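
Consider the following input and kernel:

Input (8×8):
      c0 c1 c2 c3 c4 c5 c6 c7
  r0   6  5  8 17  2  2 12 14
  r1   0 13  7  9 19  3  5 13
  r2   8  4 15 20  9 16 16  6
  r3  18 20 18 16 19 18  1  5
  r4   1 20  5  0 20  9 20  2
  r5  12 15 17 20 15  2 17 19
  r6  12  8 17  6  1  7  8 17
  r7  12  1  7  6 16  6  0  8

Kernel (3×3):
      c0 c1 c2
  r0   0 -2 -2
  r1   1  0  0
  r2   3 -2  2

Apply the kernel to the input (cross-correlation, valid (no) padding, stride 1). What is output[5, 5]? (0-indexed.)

The receptive field on the input at this output position is [2 17 19 / 7 8 17 / 6 0 8]. Elementwise product with the kernel and sum: 17·-2 + 19·-2 + 7·1 + 6·3 + 0·-2 + 8·2.

-31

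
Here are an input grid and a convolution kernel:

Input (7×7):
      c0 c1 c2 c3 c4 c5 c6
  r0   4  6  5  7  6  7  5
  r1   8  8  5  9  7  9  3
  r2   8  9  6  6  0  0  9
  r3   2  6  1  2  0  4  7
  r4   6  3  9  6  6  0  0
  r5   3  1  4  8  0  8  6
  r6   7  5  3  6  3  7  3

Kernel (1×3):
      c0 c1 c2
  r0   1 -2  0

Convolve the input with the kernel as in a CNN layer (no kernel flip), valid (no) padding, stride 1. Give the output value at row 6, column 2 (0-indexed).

The receptive field on the input at this output position is [3 6 3]. Elementwise product with the kernel and sum: 3·1 + 6·-2.

-9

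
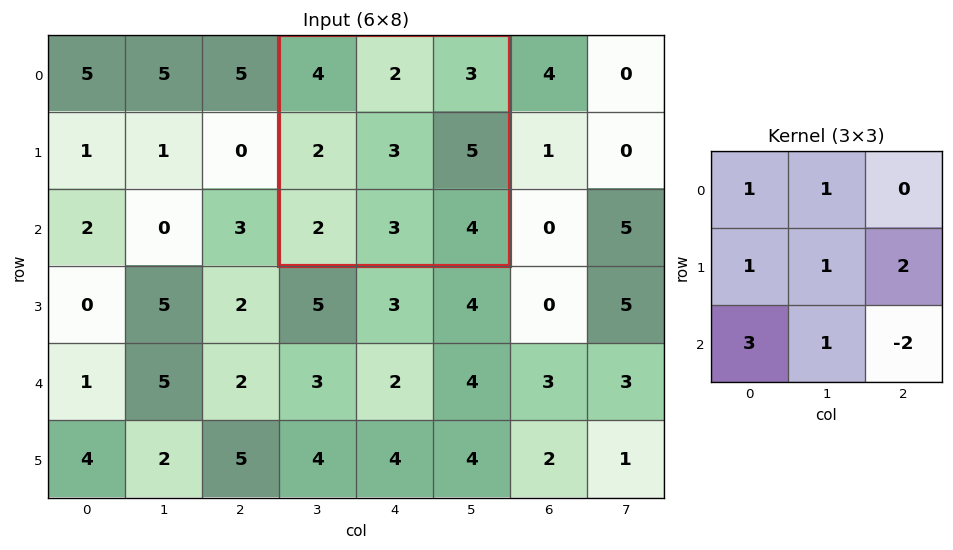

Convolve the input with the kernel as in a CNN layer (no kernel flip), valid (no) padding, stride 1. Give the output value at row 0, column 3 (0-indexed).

The receptive field on the input at this output position is [4 2 3 / 2 3 5 / 2 3 4]. Elementwise product with the kernel and sum: 4·1 + 2·1 + 2·1 + 3·1 + 5·2 + 2·3 + 3·1 + 4·-2.

22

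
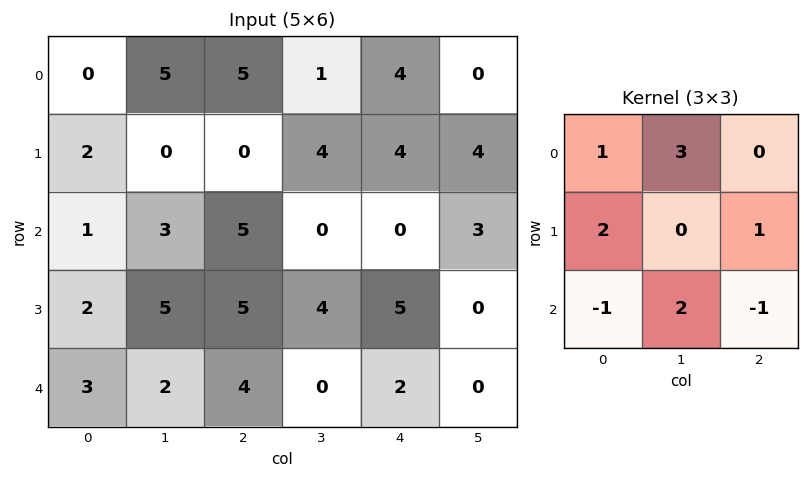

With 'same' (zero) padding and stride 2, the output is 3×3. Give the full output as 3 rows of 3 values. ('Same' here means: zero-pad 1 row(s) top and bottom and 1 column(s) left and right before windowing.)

Output[0,0]: The receptive field on the zero-padded input at this output position is [0 0 0 / 0 0 5 / 0 2 0]. Elementwise product with the kernel and sum: 0·1 + 0·3 + 0·2 + 5·1 + 0·-1 + 2·2 + 0·-1.
Output[0,1]: The receptive field on the zero-padded input at this output position is [0 0 0 / 5 5 1 / 0 0 4]. Elementwise product with the kernel and sum: 0·1 + 0·3 + 5·2 + 1·1 + 0·-1 + 0·2 + 4·-1.

9 7 2
8 7 25
8 24 19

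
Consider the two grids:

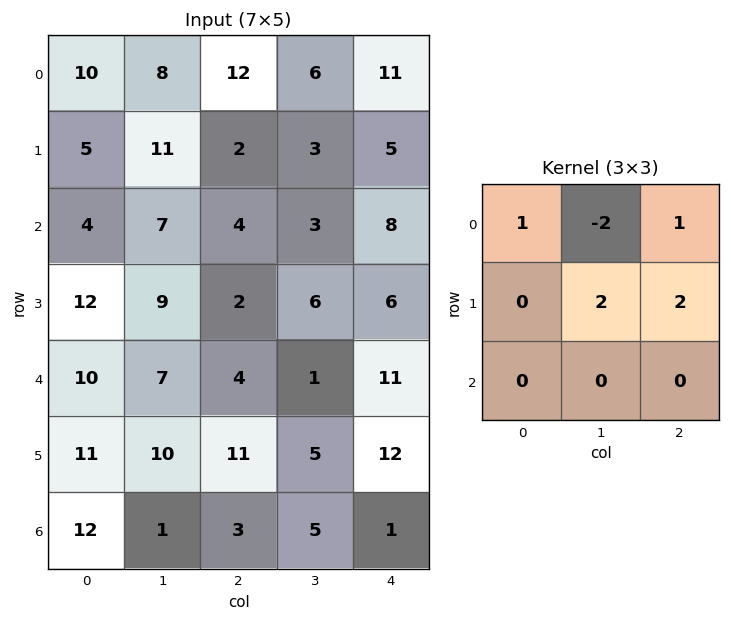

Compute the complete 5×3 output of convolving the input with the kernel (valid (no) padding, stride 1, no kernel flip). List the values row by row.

Output[0,0]: The receptive field on the input at this output position is [10 8 12 / 5 11 2 / 4 7 4]. Elementwise product with the kernel and sum: 10·1 + 8·-2 + 12·1 + 11·2 + 2·2.

32 0 27
7 24 23
16 18 30
18 21 20
42 32 47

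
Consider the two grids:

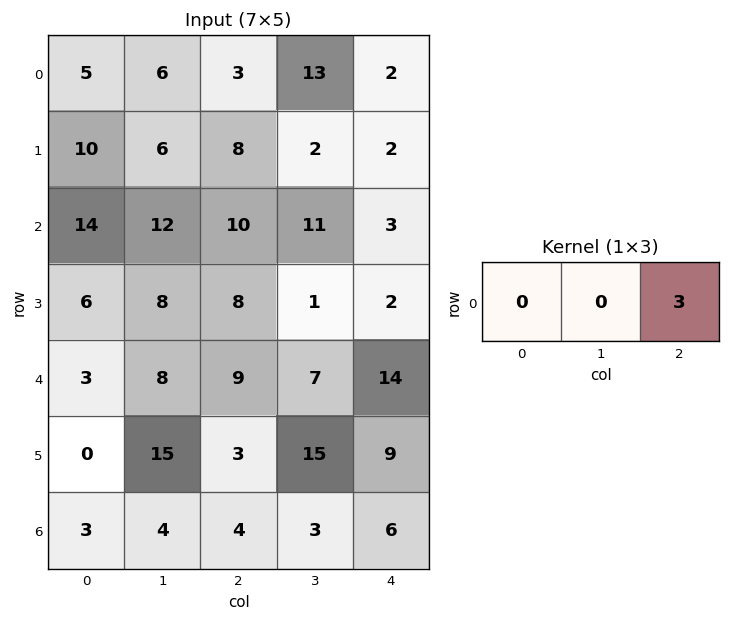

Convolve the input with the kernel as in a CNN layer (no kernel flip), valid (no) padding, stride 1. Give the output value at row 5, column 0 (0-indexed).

9

The receptive field on the input at this output position is [0 15 3]. Elementwise product with the kernel and sum: 3·3.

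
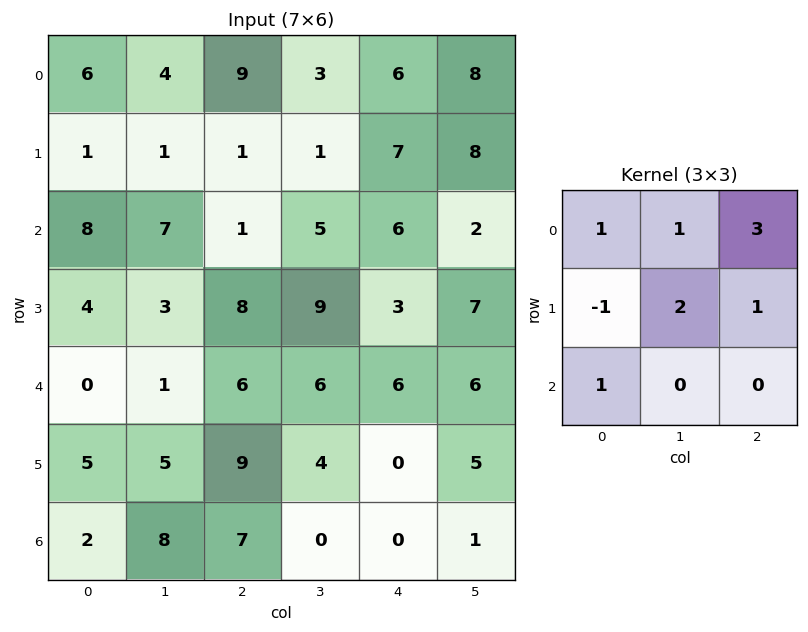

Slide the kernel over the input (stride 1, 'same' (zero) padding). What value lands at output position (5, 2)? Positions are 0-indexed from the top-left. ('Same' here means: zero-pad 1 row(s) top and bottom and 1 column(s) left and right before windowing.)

50

The receptive field on the zero-padded input at this output position is [1 6 6 / 5 9 4 / 8 7 0]. Elementwise product with the kernel and sum: 1·1 + 6·1 + 6·3 + 5·-1 + 9·2 + 4·1 + 8·1.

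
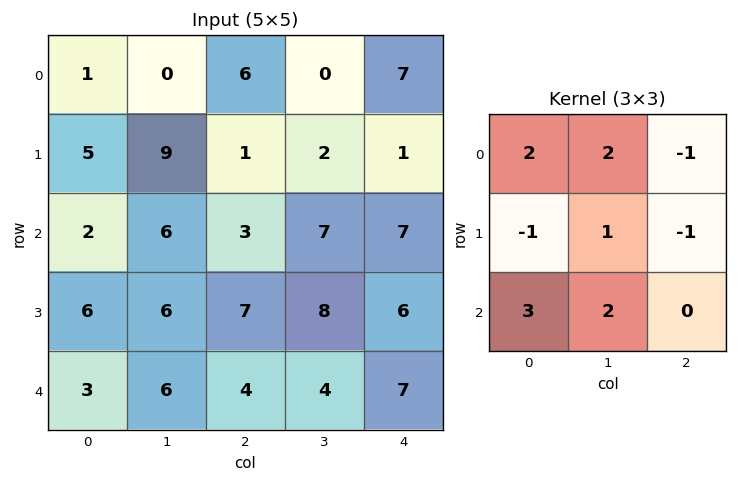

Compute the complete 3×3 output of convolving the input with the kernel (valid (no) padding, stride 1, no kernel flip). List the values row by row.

Output[0,0]: The receptive field on the input at this output position is [1 0 6 / 5 9 1 / 2 6 3]. Elementwise product with the kernel and sum: 1·2 + 0·2 + 6·-1 + 5·-1 + 9·1 + 1·-1 + 2·3 + 6·2.

17 26 28
58 40 39
27 30 28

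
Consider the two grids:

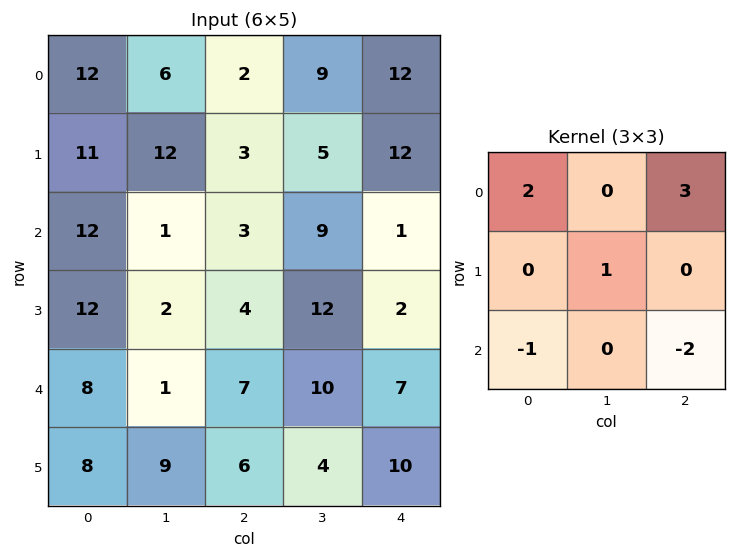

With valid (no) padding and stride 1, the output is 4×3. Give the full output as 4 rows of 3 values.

24 23 40
12 16 43
13 12 0
17 30 -2

Output[0,0]: The receptive field on the input at this output position is [12 6 2 / 11 12 3 / 12 1 3]. Elementwise product with the kernel and sum: 12·2 + 2·3 + 12·1 + 12·-1 + 3·-2.
Output[0,1]: The receptive field on the input at this output position is [6 2 9 / 12 3 5 / 1 3 9]. Elementwise product with the kernel and sum: 6·2 + 9·3 + 3·1 + 1·-1 + 9·-2.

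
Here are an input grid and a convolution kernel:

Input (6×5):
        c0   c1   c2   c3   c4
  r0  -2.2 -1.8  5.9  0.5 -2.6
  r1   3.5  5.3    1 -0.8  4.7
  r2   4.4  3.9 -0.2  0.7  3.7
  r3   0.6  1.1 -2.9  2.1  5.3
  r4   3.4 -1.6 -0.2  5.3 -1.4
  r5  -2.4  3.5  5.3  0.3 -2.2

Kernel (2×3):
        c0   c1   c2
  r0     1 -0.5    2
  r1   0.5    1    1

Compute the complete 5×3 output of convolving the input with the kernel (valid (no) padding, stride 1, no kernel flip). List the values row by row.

Output[0,0]: The receptive field on the input at this output position is [-2.2 -1.8 5.9 / 3.5 5.3 1]. Elementwise product with the kernel and sum: -2.2·1 + -1.8·-0.5 + 5.9·2 + 3.5·0.5 + 5.3·1 + 1·1.
Output[0,1]: The receptive field on the input at this output position is [-1.8 5.9 0.5 / 5.3 1 -0.8]. Elementwise product with the kernel and sum: -1.8·1 + 5.9·-0.5 + 0.5·2 + 5.3·0.5 + 1·1 + -0.8·1.

18.55 -0.9 4.85
8.75 5.65 15.1
0.55 5.15 12.8
-5.85 11.05 10.45
11.4 16.45 -4.9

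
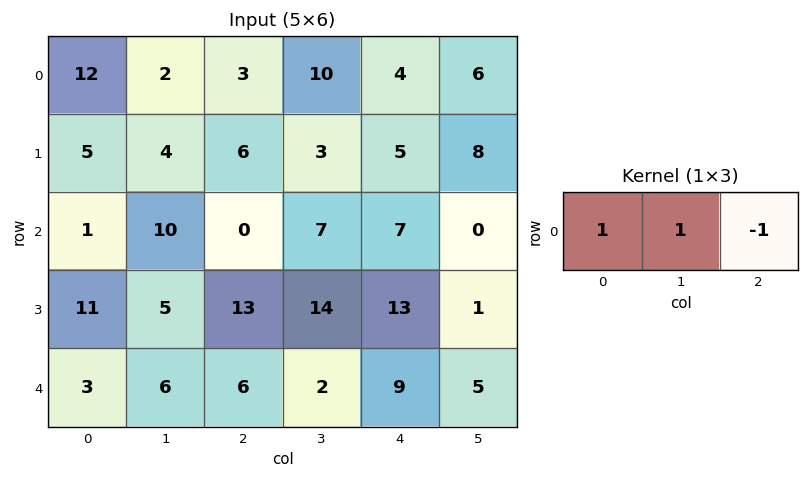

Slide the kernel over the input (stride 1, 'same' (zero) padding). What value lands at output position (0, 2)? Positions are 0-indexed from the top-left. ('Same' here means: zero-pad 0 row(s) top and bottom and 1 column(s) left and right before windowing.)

-5

The receptive field on the zero-padded input at this output position is [2 3 10]. Elementwise product with the kernel and sum: 2·1 + 3·1 + 10·-1.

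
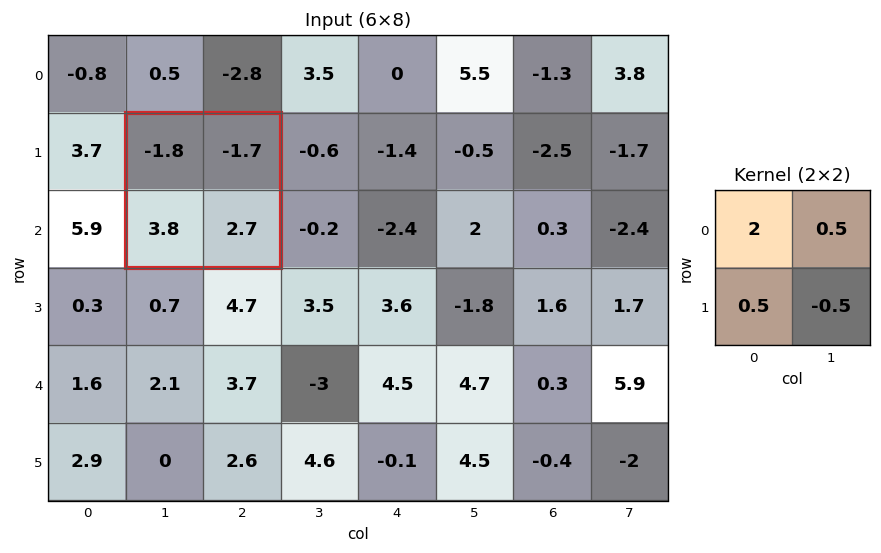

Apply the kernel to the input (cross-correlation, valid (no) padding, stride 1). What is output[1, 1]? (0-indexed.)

-3.9

The receptive field on the input at this output position is [-1.8 -1.7 / 3.8 2.7]. Elementwise product with the kernel and sum: -1.8·2 + -1.7·0.5 + 3.8·0.5 + 2.7·-0.5.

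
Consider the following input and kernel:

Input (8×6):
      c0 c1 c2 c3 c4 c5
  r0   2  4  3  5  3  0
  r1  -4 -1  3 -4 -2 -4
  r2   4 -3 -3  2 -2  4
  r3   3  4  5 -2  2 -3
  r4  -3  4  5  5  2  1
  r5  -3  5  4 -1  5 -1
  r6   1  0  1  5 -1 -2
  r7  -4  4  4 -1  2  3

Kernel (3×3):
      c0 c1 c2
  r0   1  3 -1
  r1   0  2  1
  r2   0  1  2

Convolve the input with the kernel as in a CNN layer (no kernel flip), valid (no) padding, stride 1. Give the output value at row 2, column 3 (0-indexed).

-3

The receptive field on the input at this output position is [2 -2 4 / -2 2 -3 / 5 2 1]. Elementwise product with the kernel and sum: 2·1 + -2·3 + 4·-1 + 2·2 + -3·1 + 2·1 + 1·2.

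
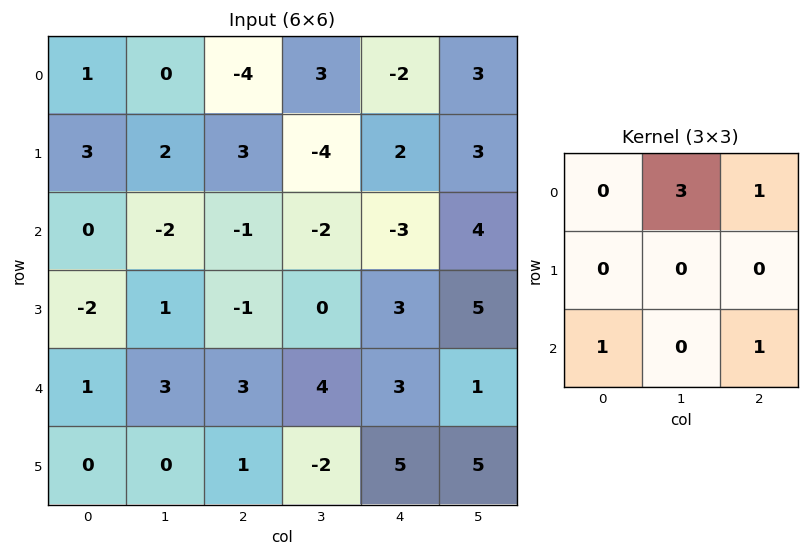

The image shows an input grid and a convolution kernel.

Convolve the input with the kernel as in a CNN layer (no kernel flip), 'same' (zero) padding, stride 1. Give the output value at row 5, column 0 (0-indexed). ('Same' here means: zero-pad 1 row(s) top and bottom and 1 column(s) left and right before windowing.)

The receptive field on the zero-padded input at this output position is [0 1 3 / 0 0 0 / 0 0 0]. Elementwise product with the kernel and sum: 1·3 + 3·1 + 0·1 + 0·1.

6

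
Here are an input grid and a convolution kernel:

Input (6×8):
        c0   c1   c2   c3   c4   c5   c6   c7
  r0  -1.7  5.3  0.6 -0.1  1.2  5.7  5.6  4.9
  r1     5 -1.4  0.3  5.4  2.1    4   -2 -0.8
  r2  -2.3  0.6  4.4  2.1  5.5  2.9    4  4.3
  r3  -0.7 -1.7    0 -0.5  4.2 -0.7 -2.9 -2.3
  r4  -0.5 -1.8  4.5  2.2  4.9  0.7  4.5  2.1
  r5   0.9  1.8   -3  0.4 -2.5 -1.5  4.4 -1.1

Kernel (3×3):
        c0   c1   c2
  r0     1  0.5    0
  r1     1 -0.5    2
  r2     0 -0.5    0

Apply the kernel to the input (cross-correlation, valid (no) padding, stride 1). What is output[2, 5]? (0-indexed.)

The receptive field on the input at this output position is [2.9 4 4.3 / -0.7 -2.9 -2.3 / 0.7 4.5 2.1]. Elementwise product with the kernel and sum: 2.9·1 + 4·0.5 + -0.7·1 + -2.9·-0.5 + -2.3·2 + 4.5·-0.5.

-1.2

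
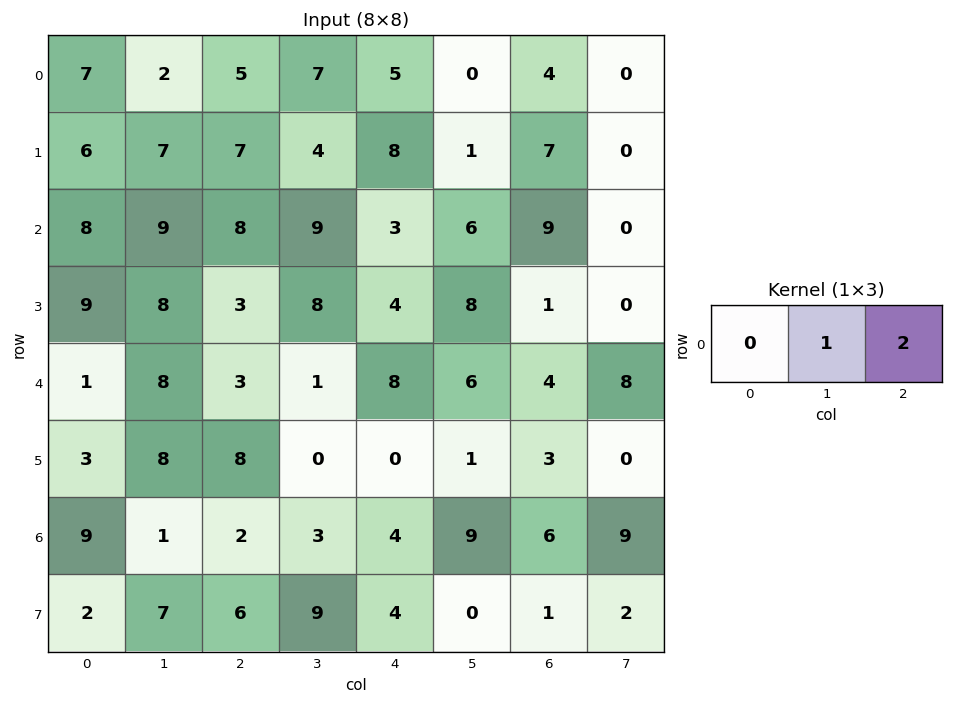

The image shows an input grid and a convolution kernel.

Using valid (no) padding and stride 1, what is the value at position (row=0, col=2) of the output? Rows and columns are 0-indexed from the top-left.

17

The receptive field on the input at this output position is [5 7 5]. Elementwise product with the kernel and sum: 7·1 + 5·2.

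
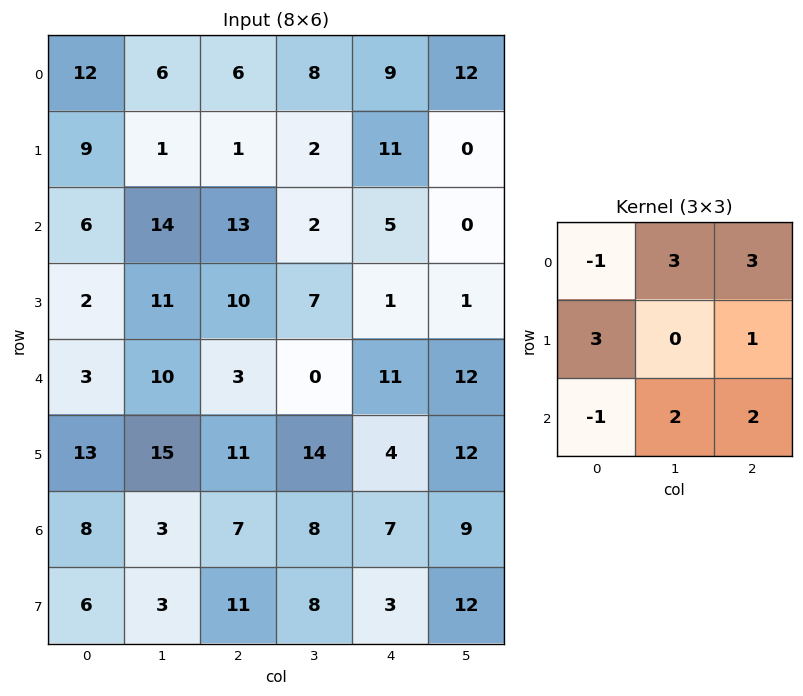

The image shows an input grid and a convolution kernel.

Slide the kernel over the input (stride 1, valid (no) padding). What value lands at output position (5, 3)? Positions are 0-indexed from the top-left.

89

The receptive field on the input at this output position is [14 4 12 / 8 7 9 / 8 3 12]. Elementwise product with the kernel and sum: 14·-1 + 4·3 + 12·3 + 8·3 + 9·1 + 8·-1 + 3·2 + 12·2.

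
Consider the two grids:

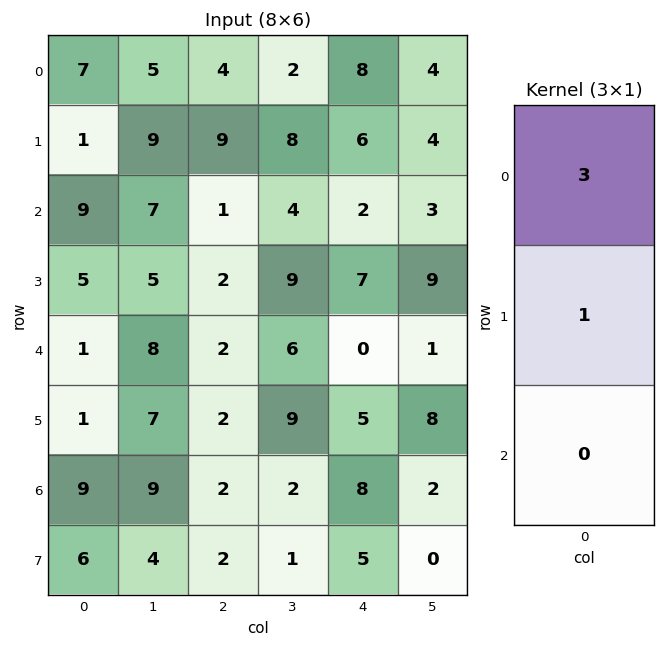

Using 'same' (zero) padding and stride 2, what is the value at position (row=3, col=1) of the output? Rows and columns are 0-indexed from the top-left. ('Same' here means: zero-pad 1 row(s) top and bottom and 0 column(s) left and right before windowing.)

8

The receptive field on the zero-padded input at this output position is [2 / 2 / 2]. Elementwise product with the kernel and sum: 2·3 + 2·1.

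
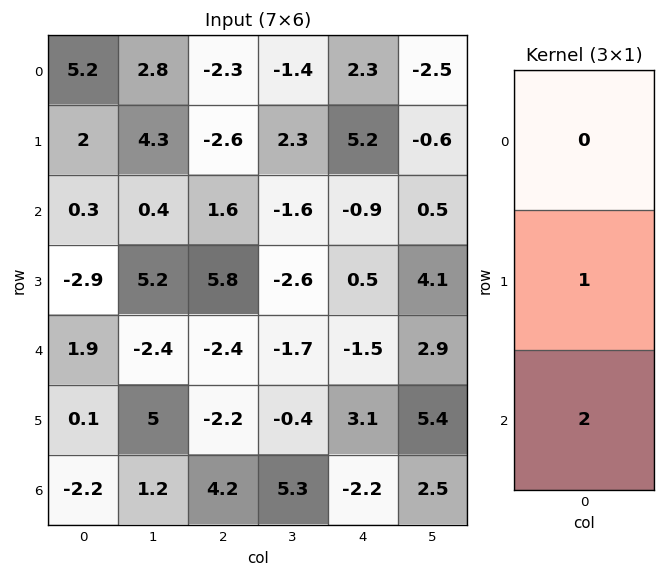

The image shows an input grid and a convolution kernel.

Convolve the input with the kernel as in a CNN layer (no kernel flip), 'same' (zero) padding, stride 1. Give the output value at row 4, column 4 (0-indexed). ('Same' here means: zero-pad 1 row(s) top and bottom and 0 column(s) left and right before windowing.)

4.7

The receptive field on the zero-padded input at this output position is [0.5 / -1.5 / 3.1]. Elementwise product with the kernel and sum: -1.5·1 + 3.1·2.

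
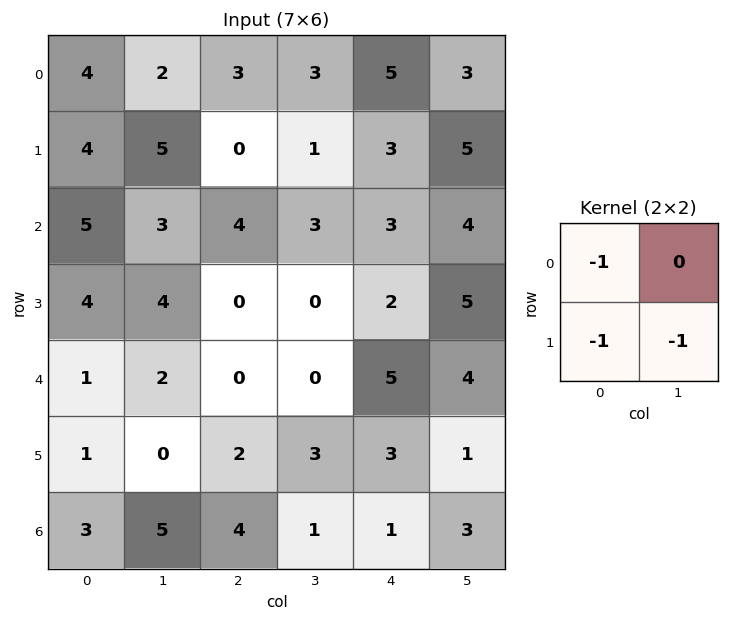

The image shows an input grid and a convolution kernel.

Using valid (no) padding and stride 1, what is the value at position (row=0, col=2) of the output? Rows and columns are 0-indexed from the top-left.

-4

The receptive field on the input at this output position is [3 3 / 0 1]. Elementwise product with the kernel and sum: 3·-1 + 0·-1 + 1·-1.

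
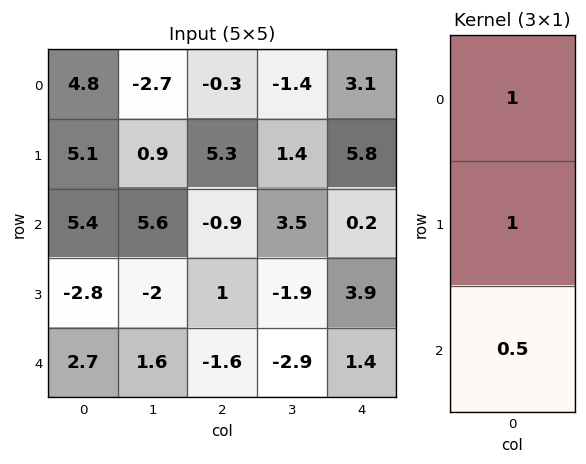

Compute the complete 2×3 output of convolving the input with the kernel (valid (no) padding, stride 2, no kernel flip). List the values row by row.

12.6 4.55 9
3.95 -0.7 4.8

Output[0,0]: The receptive field on the input at this output position is [4.8 / 5.1 / 5.4]. Elementwise product with the kernel and sum: 4.8·1 + 5.1·1 + 5.4·0.5.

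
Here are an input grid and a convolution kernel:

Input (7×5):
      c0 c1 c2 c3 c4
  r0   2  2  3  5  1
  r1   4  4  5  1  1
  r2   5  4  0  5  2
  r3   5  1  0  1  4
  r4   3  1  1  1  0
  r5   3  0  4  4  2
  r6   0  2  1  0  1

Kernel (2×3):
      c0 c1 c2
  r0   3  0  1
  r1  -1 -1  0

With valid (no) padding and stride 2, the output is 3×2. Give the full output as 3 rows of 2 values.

Output[0,0]: The receptive field on the input at this output position is [2 2 3 / 4 4 5]. Elementwise product with the kernel and sum: 2·3 + 3·1 + 4·-1 + 4·-1.

1 4
9 1
7 -5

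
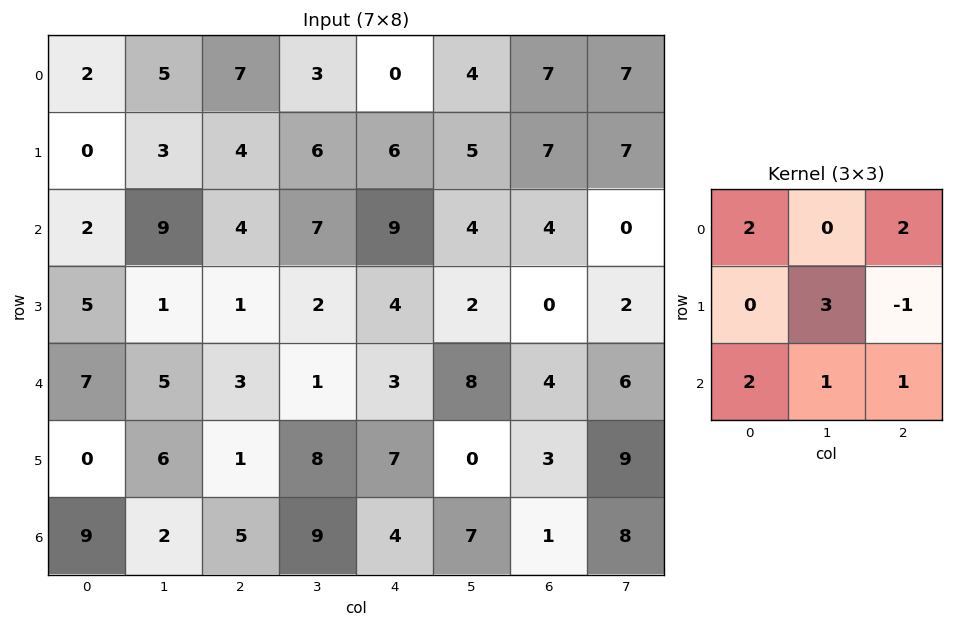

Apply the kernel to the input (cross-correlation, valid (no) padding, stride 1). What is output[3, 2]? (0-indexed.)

The receptive field on the input at this output position is [1 2 4 / 3 1 3 / 1 8 7]. Elementwise product with the kernel and sum: 1·2 + 4·2 + 1·3 + 3·-1 + 1·2 + 8·1 + 7·1.

27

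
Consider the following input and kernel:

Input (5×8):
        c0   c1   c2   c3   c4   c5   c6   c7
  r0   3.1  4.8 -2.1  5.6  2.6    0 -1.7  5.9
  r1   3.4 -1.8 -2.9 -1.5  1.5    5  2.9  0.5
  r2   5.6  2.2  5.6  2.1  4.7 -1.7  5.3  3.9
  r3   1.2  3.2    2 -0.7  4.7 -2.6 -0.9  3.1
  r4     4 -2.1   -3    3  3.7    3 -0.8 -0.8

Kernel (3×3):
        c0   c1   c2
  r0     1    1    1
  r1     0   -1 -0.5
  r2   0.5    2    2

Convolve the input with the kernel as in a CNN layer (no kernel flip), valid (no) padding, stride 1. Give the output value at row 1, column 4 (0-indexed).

The receptive field on the input at this output position is [1.5 5 2.9 / 4.7 -1.7 5.3 / 4.7 -2.6 -0.9]. Elementwise product with the kernel and sum: 1.5·1 + 5·1 + 2.9·1 + -1.7·-1 + 5.3·-0.5 + 4.7·0.5 + -2.6·2 + -0.9·2.

3.8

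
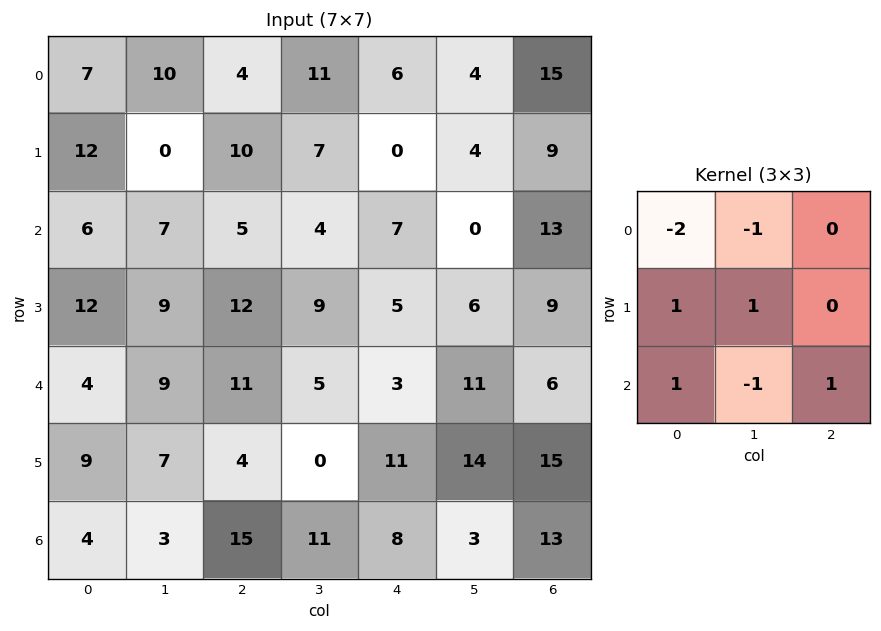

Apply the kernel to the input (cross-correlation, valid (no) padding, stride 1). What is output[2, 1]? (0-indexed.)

5

The receptive field on the input at this output position is [7 5 4 / 9 12 9 / 9 11 5]. Elementwise product with the kernel and sum: 7·-2 + 5·-1 + 9·1 + 12·1 + 9·1 + 11·-1 + 5·1.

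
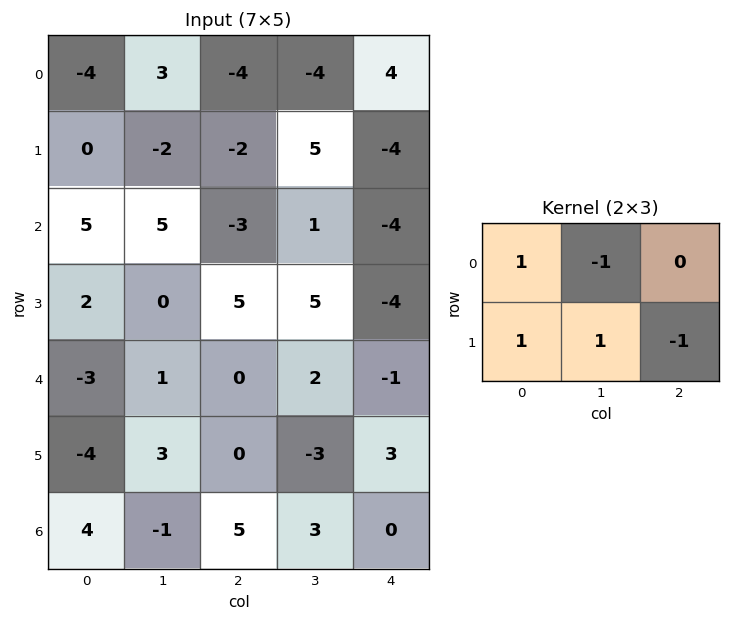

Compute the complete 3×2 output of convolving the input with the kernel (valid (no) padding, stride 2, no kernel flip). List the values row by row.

-7 7
-3 10
-5 -8

Output[0,0]: The receptive field on the input at this output position is [-4 3 -4 / 0 -2 -2]. Elementwise product with the kernel and sum: -4·1 + 3·-1 + 0·1 + -2·1 + -2·-1.
Output[0,1]: The receptive field on the input at this output position is [-4 -4 4 / -2 5 -4]. Elementwise product with the kernel and sum: -4·1 + -4·-1 + -2·1 + 5·1 + -4·-1.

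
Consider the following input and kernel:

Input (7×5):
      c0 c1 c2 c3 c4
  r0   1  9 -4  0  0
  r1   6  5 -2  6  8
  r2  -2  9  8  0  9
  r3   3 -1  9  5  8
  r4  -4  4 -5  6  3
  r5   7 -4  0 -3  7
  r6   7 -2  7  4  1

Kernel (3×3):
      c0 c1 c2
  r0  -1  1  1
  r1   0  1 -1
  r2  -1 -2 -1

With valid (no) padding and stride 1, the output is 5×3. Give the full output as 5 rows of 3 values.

Output[0,0]: The receptive field on the input at this output position is [1 9 -4 / 6 5 -2 / -2 9 8]. Elementwise product with the kernel and sum: 1·-1 + 9·1 + -4·1 + 5·1 + -2·-1 + -2·-1 + 9·-2 + 8·-1.
Output[0,1]: The receptive field on the input at this output position is [9 -4 0 / 5 -2 6 / 9 8 0]. Elementwise product with the kernel and sum: 9·-1 + -4·1 + 0·1 + -2·1 + 6·-1 + 9·-1 + 8·-2 + 0·-1.

-13 -46 -15
-12 -15 -20
10 3 -12
15 11 6
-11 -16 -12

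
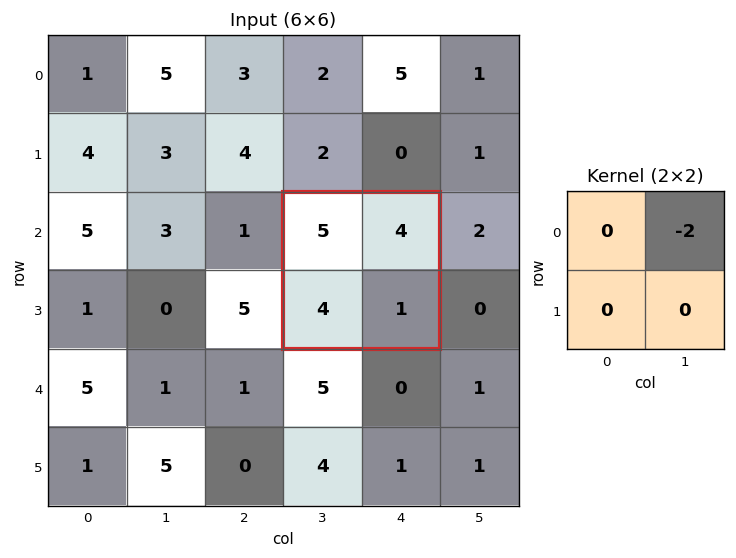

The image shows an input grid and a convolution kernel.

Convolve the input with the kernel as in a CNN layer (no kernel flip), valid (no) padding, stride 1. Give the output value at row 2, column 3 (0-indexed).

-8

The receptive field on the input at this output position is [5 4 / 4 1]. Elementwise product with the kernel and sum: 4·-2.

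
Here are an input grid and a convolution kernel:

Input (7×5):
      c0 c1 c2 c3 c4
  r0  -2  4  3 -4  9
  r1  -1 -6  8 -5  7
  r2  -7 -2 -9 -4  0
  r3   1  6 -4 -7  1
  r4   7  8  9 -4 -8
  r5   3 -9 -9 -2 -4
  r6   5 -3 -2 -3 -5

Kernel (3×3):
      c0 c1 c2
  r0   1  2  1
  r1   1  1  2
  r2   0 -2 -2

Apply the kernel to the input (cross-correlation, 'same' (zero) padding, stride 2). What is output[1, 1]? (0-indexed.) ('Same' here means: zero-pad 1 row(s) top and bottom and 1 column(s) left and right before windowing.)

8

The receptive field on the zero-padded input at this output position is [-6 8 -5 / -2 -9 -4 / 6 -4 -7]. Elementwise product with the kernel and sum: -6·1 + 8·2 + -5·1 + -2·1 + -9·1 + -4·2 + -4·-2 + -7·-2.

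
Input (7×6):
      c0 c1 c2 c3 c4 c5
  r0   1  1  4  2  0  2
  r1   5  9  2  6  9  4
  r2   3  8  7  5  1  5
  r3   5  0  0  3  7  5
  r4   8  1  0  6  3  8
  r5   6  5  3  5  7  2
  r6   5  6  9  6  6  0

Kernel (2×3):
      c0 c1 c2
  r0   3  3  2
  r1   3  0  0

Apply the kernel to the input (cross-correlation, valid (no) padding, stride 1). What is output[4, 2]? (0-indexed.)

33

The receptive field on the input at this output position is [0 6 3 / 3 5 7]. Elementwise product with the kernel and sum: 0·3 + 6·3 + 3·2 + 3·3.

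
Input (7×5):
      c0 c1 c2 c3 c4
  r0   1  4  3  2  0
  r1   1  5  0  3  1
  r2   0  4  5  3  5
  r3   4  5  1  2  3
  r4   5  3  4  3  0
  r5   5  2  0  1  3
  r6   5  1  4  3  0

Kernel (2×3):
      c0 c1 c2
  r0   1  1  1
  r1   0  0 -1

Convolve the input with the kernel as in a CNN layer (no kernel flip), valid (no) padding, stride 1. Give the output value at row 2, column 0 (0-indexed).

The receptive field on the input at this output position is [0 4 5 / 4 5 1]. Elementwise product with the kernel and sum: 0·1 + 4·1 + 5·1 + 1·-1.

8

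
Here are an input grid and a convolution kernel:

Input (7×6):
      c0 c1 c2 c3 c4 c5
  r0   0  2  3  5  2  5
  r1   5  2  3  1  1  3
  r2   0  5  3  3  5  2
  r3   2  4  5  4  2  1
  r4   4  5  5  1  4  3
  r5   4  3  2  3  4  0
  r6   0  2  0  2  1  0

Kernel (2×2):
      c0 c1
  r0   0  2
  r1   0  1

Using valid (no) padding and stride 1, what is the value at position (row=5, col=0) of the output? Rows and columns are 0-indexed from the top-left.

The receptive field on the input at this output position is [4 3 / 0 2]. Elementwise product with the kernel and sum: 3·2 + 2·1.

8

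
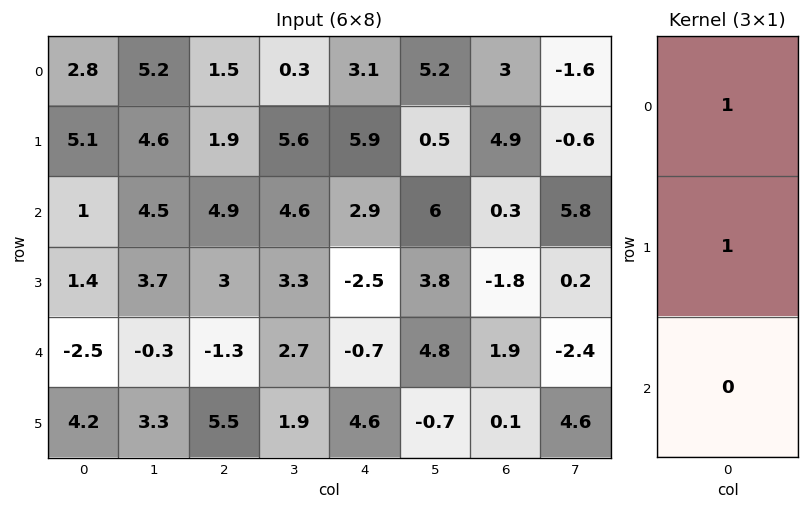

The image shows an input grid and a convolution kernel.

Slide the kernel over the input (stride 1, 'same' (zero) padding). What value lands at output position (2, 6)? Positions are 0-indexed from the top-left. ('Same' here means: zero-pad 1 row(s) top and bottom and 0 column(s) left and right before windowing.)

The receptive field on the zero-padded input at this output position is [4.9 / 0.3 / -1.8]. Elementwise product with the kernel and sum: 4.9·1 + 0.3·1.

5.2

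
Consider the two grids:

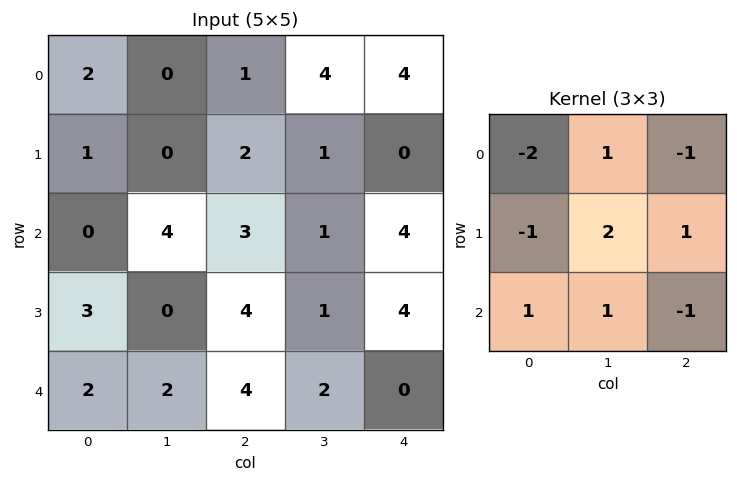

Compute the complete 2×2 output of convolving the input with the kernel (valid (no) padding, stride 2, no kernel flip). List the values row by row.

-3 -2
2 -1

Output[0,0]: The receptive field on the input at this output position is [2 0 1 / 1 0 2 / 0 4 3]. Elementwise product with the kernel and sum: 2·-2 + 0·1 + 1·-1 + 1·-1 + 0·2 + 2·1 + 0·1 + 4·1 + 3·-1.
Output[0,1]: The receptive field on the input at this output position is [1 4 4 / 2 1 0 / 3 1 4]. Elementwise product with the kernel and sum: 1·-2 + 4·1 + 4·-1 + 2·-1 + 1·2 + 0·1 + 3·1 + 1·1 + 4·-1.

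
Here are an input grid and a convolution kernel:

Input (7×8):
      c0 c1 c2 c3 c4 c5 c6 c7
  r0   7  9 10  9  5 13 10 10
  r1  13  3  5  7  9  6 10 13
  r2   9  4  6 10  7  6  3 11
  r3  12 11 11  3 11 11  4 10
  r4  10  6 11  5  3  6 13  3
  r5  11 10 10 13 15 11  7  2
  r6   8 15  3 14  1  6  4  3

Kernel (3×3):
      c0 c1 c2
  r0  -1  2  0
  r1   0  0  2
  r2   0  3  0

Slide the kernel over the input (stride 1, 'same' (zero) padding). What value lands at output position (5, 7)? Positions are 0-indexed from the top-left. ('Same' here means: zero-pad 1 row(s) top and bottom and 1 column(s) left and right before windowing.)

The receptive field on the zero-padded input at this output position is [13 3 0 / 7 2 0 / 4 3 0]. Elementwise product with the kernel and sum: 13·-1 + 3·2 + 0·2 + 3·3.

2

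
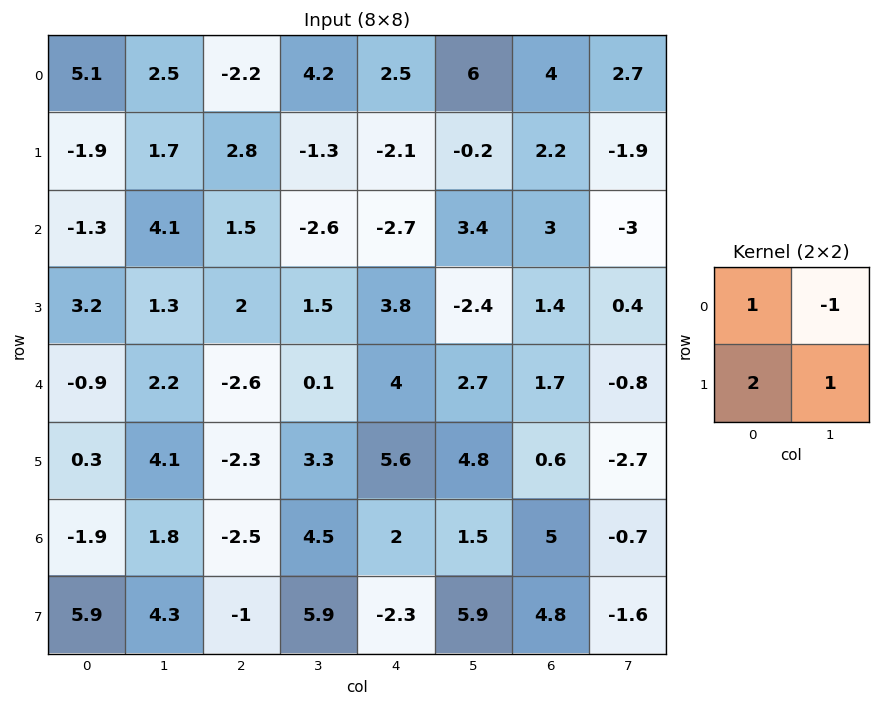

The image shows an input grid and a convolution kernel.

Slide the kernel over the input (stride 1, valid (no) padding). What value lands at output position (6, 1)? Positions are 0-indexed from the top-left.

The receptive field on the input at this output position is [1.8 -2.5 / 4.3 -1]. Elementwise product with the kernel and sum: 1.8·1 + -2.5·-1 + 4.3·2 + -1·1.

11.9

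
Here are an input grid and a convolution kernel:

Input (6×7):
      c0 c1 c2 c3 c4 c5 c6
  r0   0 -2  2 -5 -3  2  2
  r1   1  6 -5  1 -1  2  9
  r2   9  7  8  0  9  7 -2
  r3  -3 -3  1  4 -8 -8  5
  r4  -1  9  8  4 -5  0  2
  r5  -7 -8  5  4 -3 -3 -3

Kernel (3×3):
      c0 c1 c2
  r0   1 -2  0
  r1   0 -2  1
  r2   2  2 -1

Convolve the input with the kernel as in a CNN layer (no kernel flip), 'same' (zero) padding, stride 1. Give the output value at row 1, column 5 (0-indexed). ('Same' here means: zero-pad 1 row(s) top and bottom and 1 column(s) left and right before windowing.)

The receptive field on the zero-padded input at this output position is [-3 2 2 / -1 2 9 / 9 7 -2]. Elementwise product with the kernel and sum: -3·1 + 2·-2 + 2·-2 + 9·1 + 9·2 + 7·2 + -2·-1.

32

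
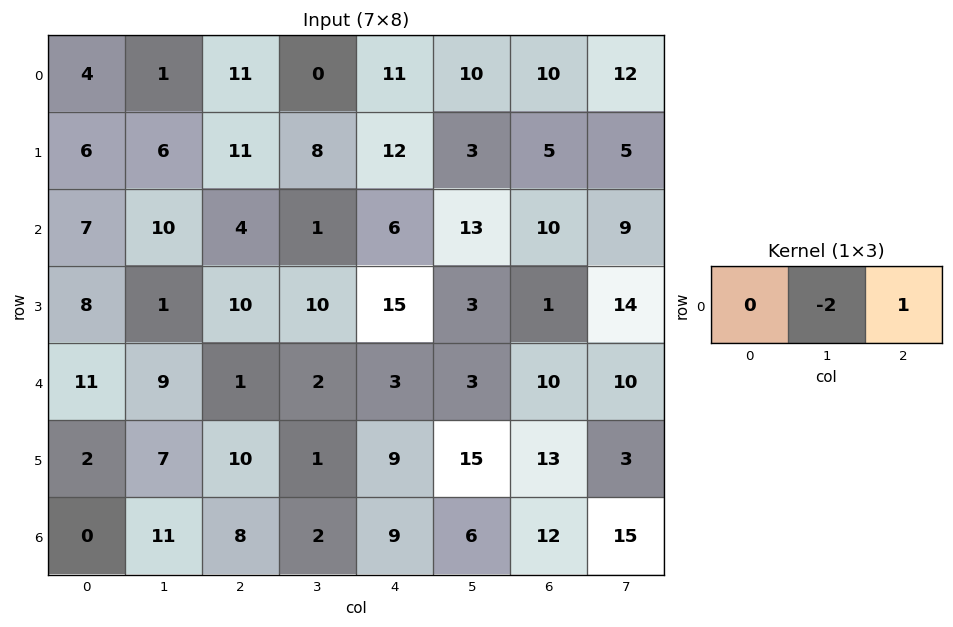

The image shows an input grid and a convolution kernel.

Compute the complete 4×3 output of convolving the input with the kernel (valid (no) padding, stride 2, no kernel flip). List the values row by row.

Output[0,0]: The receptive field on the input at this output position is [4 1 11]. Elementwise product with the kernel and sum: 1·-2 + 11·1.
Output[0,1]: The receptive field on the input at this output position is [11 0 11]. Elementwise product with the kernel and sum: 0·-2 + 11·1.

9 11 -10
-16 4 -16
-17 -1 4
-14 5 0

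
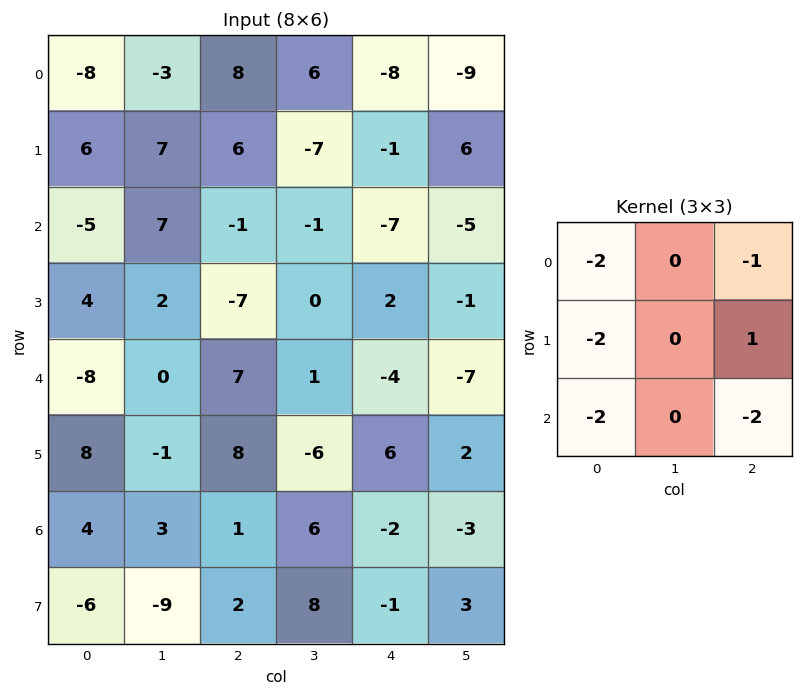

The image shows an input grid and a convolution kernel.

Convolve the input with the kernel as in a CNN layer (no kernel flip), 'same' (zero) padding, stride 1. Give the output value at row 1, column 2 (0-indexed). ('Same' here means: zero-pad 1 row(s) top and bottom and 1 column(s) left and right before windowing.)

-33

The receptive field on the zero-padded input at this output position is [-3 8 6 / 7 6 -7 / 7 -1 -1]. Elementwise product with the kernel and sum: -3·-2 + 6·-1 + 7·-2 + -7·1 + 7·-2 + -1·-2.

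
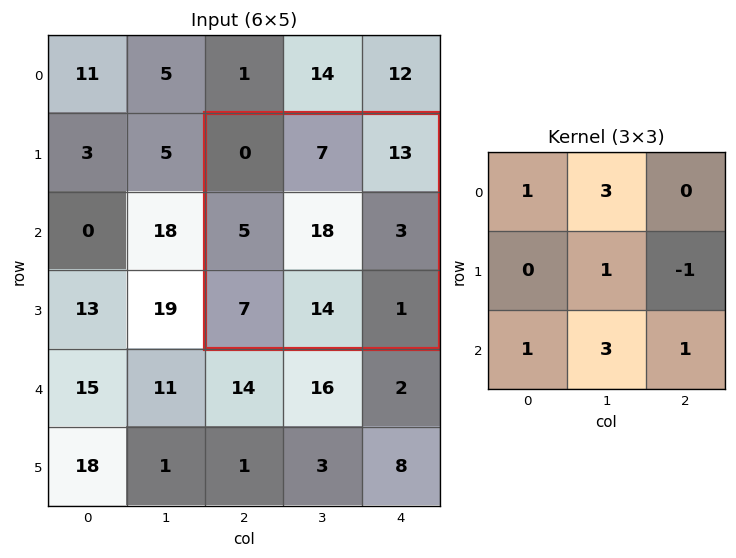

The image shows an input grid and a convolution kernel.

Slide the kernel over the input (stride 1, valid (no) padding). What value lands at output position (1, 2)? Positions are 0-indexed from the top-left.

The receptive field on the input at this output position is [0 7 13 / 5 18 3 / 7 14 1]. Elementwise product with the kernel and sum: 0·1 + 7·3 + 18·1 + 3·-1 + 7·1 + 14·3 + 1·1.

86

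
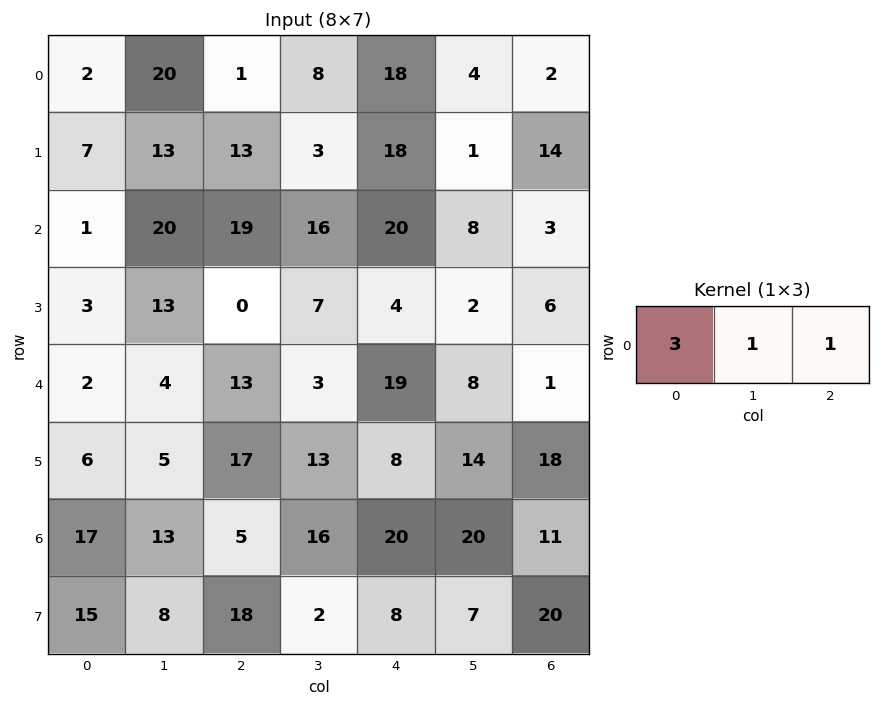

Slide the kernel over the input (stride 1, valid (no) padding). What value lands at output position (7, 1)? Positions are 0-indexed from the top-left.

The receptive field on the input at this output position is [8 18 2]. Elementwise product with the kernel and sum: 8·3 + 18·1 + 2·1.

44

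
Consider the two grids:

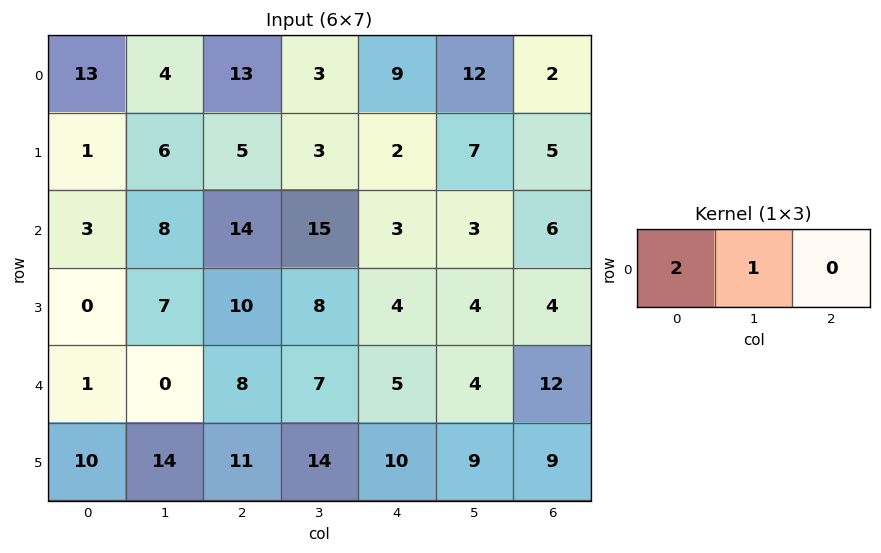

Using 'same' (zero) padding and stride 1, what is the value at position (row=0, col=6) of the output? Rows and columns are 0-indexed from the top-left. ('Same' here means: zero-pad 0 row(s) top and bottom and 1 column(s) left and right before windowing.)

The receptive field on the zero-padded input at this output position is [12 2 0]. Elementwise product with the kernel and sum: 12·2 + 2·1.

26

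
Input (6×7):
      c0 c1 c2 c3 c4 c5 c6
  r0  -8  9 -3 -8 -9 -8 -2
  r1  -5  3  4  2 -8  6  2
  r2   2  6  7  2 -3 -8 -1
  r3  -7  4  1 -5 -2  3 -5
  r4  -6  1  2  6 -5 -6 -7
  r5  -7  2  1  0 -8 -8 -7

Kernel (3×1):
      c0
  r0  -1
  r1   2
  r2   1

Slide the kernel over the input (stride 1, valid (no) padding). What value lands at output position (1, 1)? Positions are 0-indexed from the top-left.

The receptive field on the input at this output position is [3 / 6 / 4]. Elementwise product with the kernel and sum: 3·-1 + 6·2 + 4·1.

13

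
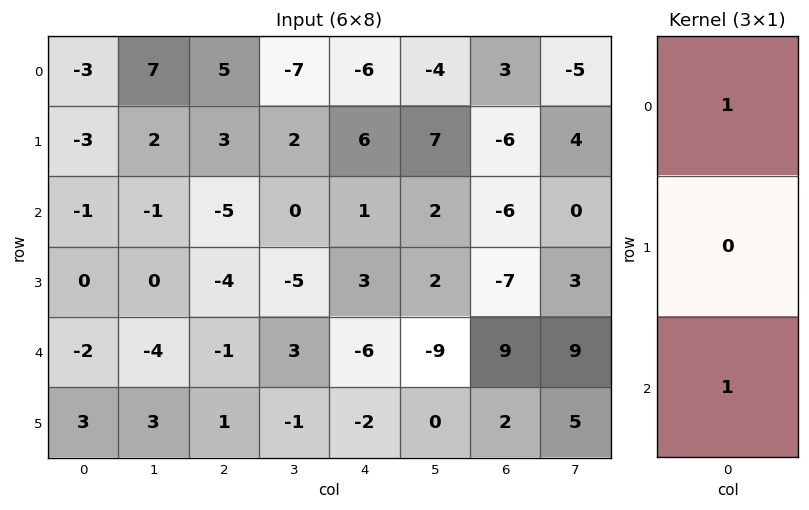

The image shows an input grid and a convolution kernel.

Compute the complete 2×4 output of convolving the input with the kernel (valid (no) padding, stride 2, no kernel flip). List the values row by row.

-4 0 -5 -3
-3 -6 -5 3

Output[0,0]: The receptive field on the input at this output position is [-3 / -3 / -1]. Elementwise product with the kernel and sum: -3·1 + -1·1.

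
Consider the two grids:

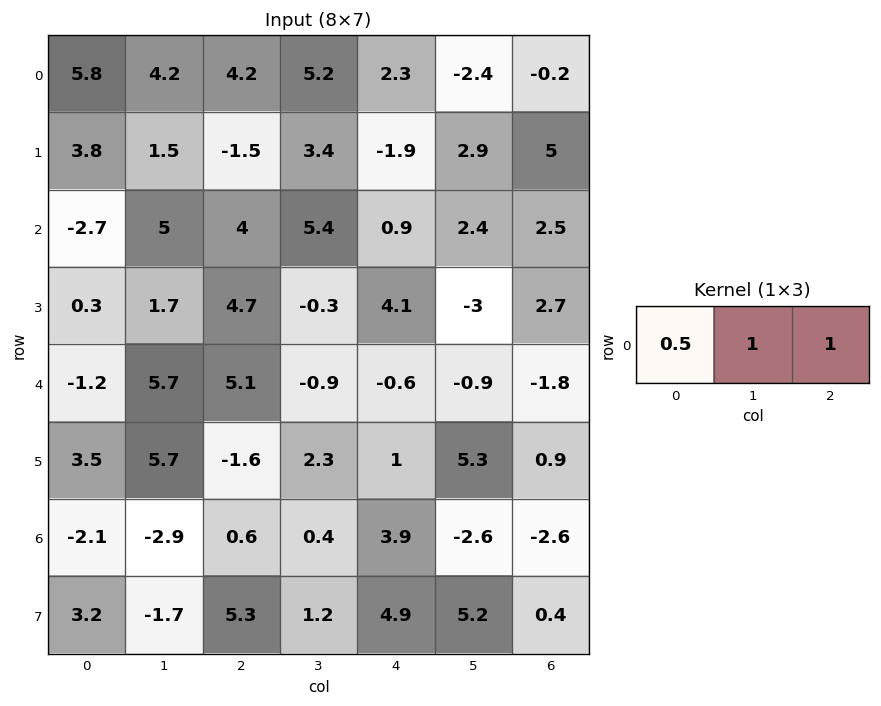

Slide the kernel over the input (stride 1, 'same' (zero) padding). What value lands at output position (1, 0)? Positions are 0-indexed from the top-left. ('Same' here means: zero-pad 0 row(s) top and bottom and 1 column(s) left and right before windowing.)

The receptive field on the zero-padded input at this output position is [0 3.8 1.5]. Elementwise product with the kernel and sum: 0·0.5 + 3.8·1 + 1.5·1.

5.3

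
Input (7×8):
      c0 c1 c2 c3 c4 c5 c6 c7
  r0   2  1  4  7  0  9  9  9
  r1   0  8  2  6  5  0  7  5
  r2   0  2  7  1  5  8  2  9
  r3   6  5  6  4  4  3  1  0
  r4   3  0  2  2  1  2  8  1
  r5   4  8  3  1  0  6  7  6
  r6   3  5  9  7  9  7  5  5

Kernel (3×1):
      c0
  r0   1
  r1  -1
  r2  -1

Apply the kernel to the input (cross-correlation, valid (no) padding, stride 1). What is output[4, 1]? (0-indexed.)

-13

The receptive field on the input at this output position is [0 / 8 / 5]. Elementwise product with the kernel and sum: 0·1 + 8·-1 + 5·-1.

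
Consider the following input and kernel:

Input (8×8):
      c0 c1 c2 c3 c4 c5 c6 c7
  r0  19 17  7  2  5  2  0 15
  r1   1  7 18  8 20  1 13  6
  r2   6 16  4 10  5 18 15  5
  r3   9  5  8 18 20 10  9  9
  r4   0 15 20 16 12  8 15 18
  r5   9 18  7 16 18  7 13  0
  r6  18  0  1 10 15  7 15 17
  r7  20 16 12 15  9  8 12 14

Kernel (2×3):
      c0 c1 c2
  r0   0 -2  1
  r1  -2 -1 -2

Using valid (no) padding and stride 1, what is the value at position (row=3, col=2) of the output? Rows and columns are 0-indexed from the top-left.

The receptive field on the input at this output position is [8 18 20 / 20 16 12]. Elementwise product with the kernel and sum: 18·-2 + 20·1 + 20·-2 + 16·-1 + 12·-2.

-96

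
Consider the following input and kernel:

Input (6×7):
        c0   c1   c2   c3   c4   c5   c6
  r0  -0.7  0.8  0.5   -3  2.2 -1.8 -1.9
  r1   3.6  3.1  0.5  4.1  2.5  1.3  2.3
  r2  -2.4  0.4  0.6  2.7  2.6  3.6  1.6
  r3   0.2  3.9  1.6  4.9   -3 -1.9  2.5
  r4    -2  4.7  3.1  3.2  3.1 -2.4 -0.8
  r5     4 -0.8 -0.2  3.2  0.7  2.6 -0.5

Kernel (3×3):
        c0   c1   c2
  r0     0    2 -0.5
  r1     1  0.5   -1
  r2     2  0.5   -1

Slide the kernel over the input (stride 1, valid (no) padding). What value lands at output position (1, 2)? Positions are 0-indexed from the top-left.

14.95

The receptive field on the input at this output position is [0.5 4.1 2.5 / 0.6 2.7 2.6 / 1.6 4.9 -3]. Elementwise product with the kernel and sum: 4.1·2 + 2.5·-0.5 + 0.6·1 + 2.7·0.5 + 2.6·-1 + 1.6·2 + 4.9·0.5 + -3·-1.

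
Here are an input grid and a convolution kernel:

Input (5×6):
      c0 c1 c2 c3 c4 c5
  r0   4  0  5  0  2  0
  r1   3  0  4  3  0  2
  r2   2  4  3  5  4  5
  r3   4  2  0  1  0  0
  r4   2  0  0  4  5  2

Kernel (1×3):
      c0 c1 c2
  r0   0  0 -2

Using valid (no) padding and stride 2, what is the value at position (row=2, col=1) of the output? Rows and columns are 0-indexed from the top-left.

The receptive field on the input at this output position is [0 4 5]. Elementwise product with the kernel and sum: 5·-2.

-10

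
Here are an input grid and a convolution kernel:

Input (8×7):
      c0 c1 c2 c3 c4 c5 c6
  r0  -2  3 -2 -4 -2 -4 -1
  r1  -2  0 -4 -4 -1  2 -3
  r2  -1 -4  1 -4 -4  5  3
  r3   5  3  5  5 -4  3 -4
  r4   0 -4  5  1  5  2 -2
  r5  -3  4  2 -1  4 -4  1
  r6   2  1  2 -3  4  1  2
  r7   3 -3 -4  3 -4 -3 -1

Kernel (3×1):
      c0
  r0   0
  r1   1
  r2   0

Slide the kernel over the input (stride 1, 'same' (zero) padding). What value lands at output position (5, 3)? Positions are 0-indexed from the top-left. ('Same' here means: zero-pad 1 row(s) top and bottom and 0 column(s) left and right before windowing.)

-1

The receptive field on the zero-padded input at this output position is [1 / -1 / -3]. Elementwise product with the kernel and sum: -1·1.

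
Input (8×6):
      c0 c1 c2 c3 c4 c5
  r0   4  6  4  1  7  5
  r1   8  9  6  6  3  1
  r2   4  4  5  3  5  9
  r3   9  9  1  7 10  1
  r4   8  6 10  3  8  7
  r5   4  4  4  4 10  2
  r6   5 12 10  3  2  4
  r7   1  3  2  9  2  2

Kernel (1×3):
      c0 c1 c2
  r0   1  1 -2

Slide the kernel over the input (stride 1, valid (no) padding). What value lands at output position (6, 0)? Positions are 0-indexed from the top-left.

The receptive field on the input at this output position is [5 12 10]. Elementwise product with the kernel and sum: 5·1 + 12·1 + 10·-2.

-3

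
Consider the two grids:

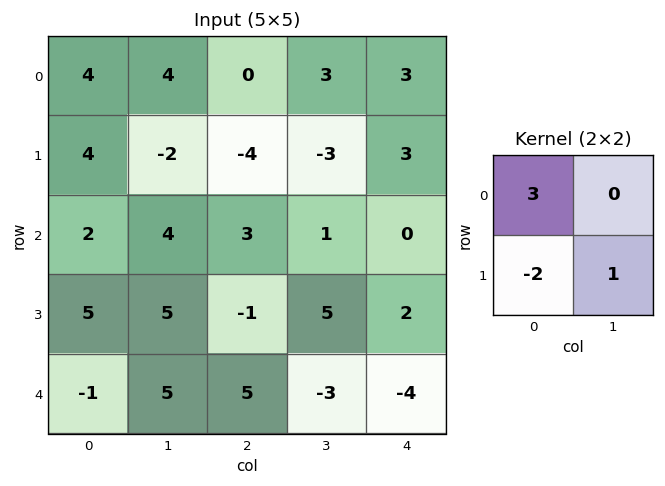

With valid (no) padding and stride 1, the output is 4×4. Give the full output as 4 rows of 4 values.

Output[0,0]: The receptive field on the input at this output position is [4 4 / 4 -2]. Elementwise product with the kernel and sum: 4·3 + 4·-2 + -2·1.
Output[0,1]: The receptive field on the input at this output position is [4 0 / -2 -4]. Elementwise product with the kernel and sum: 4·3 + -2·-2 + -4·1.

2 12 5 18
12 -11 -17 -11
1 1 16 -5
22 10 -16 17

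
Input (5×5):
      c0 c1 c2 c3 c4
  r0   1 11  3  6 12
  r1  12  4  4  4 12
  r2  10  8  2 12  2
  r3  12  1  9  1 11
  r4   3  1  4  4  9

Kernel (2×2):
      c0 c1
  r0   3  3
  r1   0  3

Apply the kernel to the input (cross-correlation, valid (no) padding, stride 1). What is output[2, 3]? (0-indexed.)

75

The receptive field on the input at this output position is [12 2 / 1 11]. Elementwise product with the kernel and sum: 12·3 + 2·3 + 11·3.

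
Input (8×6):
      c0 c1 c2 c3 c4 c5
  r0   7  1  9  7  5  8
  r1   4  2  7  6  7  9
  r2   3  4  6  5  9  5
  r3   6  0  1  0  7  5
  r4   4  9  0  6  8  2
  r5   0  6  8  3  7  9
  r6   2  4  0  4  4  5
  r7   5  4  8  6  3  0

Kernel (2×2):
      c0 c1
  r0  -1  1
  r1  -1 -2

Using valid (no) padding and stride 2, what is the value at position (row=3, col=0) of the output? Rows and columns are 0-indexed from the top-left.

The receptive field on the input at this output position is [2 4 / 5 4]. Elementwise product with the kernel and sum: 2·-1 + 4·1 + 5·-1 + 4·-2.

-11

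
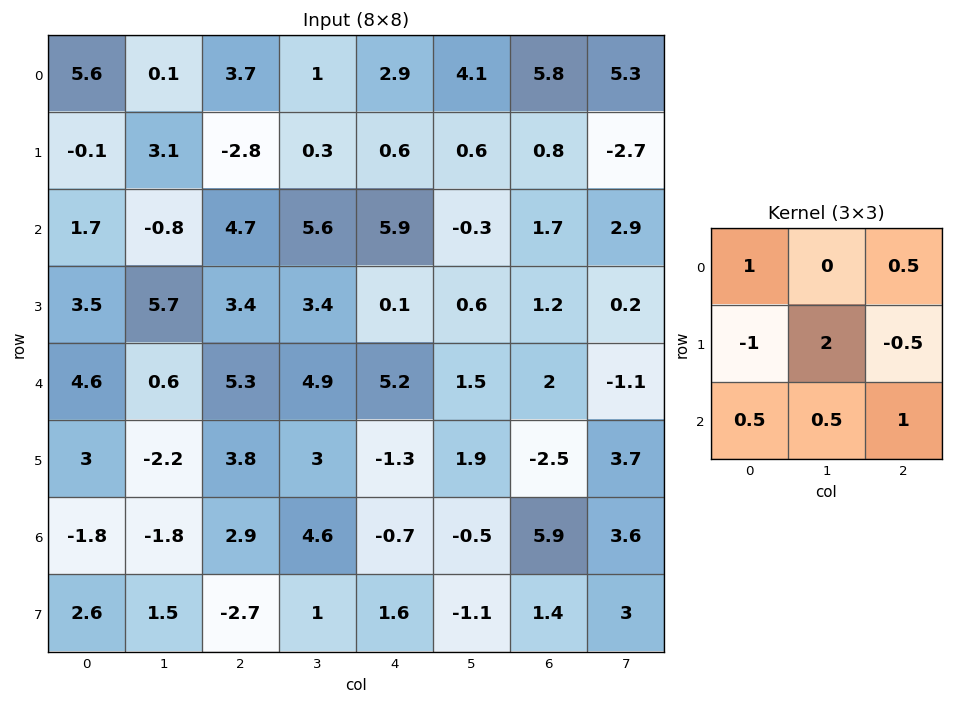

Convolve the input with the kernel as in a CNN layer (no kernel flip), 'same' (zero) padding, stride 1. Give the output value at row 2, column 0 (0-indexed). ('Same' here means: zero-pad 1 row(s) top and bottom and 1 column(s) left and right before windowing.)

The receptive field on the zero-padded input at this output position is [0 -0.1 3.1 / 0 1.7 -0.8 / 0 3.5 5.7]. Elementwise product with the kernel and sum: 0·1 + 3.1·0.5 + 0·-1 + 1.7·2 + -0.8·-0.5 + 0·0.5 + 3.5·0.5 + 5.7·1.

12.8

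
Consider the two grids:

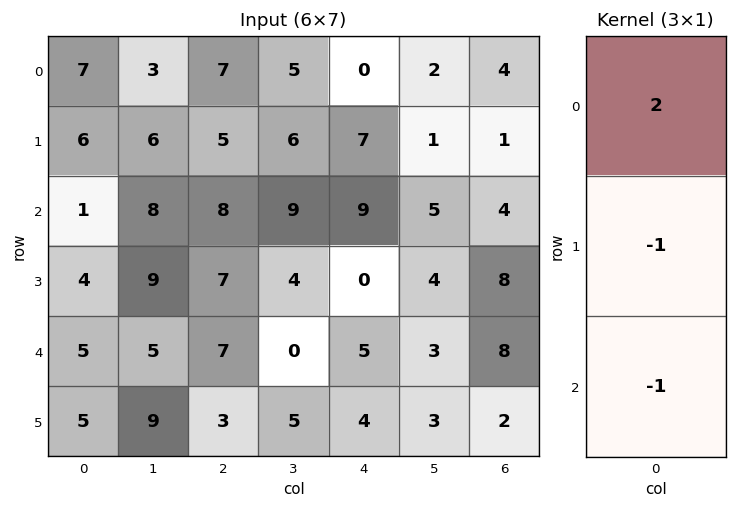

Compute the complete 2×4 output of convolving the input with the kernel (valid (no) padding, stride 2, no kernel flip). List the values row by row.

Output[0,0]: The receptive field on the input at this output position is [7 / 6 / 1]. Elementwise product with the kernel and sum: 7·2 + 6·-1 + 1·-1.
Output[0,1]: The receptive field on the input at this output position is [7 / 5 / 8]. Elementwise product with the kernel and sum: 7·2 + 5·-1 + 8·-1.

7 1 -16 3
-7 2 13 -8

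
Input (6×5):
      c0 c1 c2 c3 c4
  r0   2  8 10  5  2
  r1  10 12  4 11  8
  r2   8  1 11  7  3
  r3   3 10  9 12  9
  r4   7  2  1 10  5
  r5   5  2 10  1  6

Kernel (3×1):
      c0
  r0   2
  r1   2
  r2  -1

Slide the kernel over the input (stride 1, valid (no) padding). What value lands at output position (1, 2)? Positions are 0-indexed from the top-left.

The receptive field on the input at this output position is [4 / 11 / 9]. Elementwise product with the kernel and sum: 4·2 + 11·2 + 9·-1.

21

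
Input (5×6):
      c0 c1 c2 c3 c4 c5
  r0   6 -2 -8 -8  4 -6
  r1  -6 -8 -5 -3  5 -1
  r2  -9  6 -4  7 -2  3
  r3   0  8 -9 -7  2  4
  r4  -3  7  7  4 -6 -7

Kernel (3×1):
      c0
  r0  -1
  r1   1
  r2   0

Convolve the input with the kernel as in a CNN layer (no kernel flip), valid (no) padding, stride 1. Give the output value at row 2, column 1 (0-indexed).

The receptive field on the input at this output position is [6 / 8 / 7]. Elementwise product with the kernel and sum: 6·-1 + 8·1.

2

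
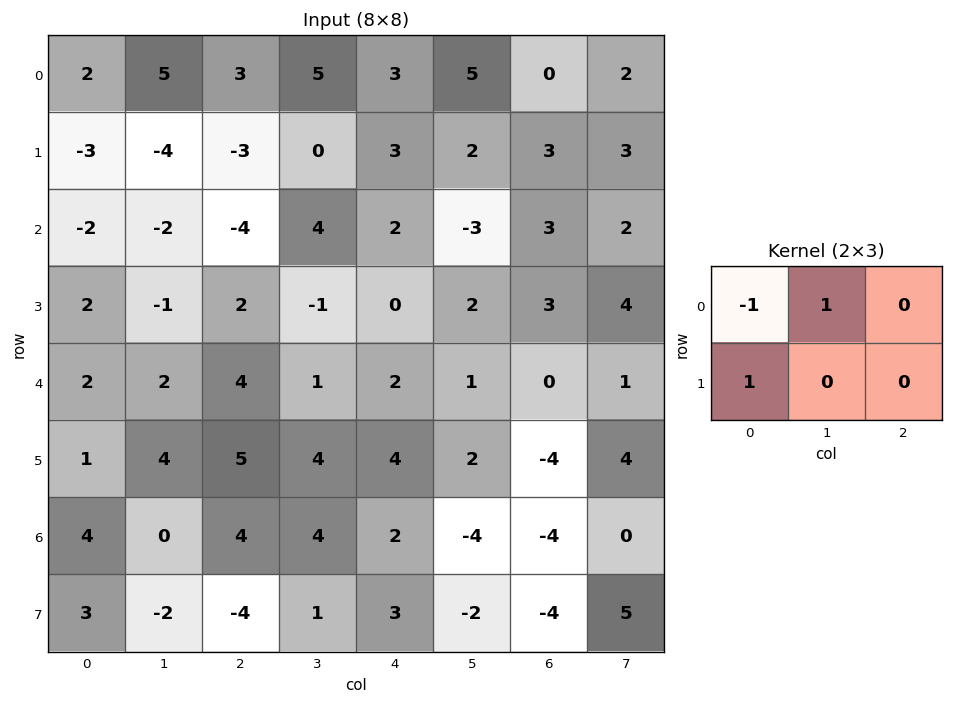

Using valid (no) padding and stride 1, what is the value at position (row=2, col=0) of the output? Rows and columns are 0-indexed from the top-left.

2

The receptive field on the input at this output position is [-2 -2 -4 / 2 -1 2]. Elementwise product with the kernel and sum: -2·-1 + -2·1 + 2·1.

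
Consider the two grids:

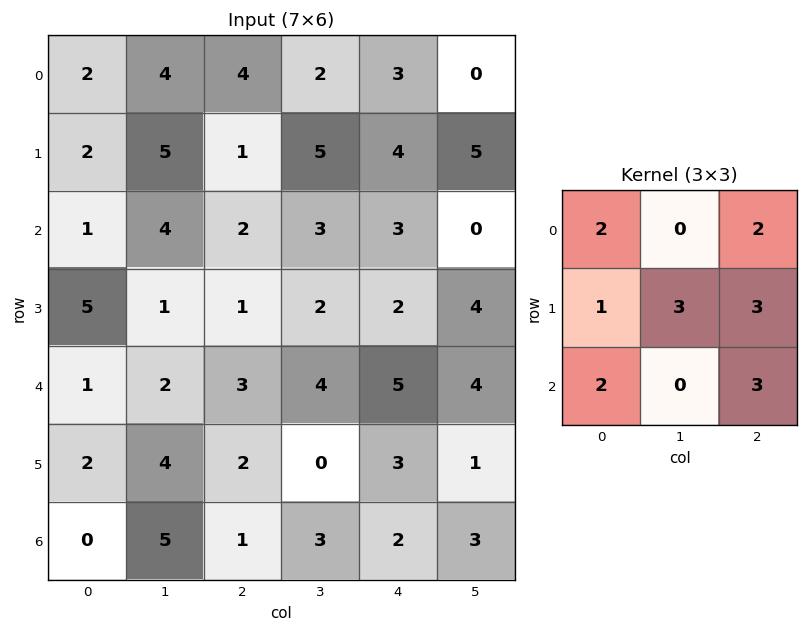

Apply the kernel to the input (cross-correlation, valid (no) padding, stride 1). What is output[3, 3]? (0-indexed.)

The receptive field on the input at this output position is [2 2 4 / 4 5 4 / 0 3 1]. Elementwise product with the kernel and sum: 2·2 + 4·2 + 4·1 + 5·3 + 4·3 + 0·2 + 1·3.

46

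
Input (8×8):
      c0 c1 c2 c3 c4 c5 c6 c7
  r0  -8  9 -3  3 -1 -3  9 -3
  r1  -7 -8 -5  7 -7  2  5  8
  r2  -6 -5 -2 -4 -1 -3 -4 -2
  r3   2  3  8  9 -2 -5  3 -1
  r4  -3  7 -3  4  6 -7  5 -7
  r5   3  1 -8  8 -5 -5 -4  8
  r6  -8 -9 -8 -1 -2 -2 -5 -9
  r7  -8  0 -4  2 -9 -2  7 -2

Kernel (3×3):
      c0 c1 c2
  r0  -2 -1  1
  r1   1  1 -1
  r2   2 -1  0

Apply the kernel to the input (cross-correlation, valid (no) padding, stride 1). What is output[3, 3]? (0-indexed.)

The receptive field on the input at this output position is [9 -2 -5 / 4 6 -7 / 8 -5 -5]. Elementwise product with the kernel and sum: 9·-2 + -2·-1 + -5·1 + 4·1 + 6·1 + -7·-1 + 8·2 + -5·-1.

17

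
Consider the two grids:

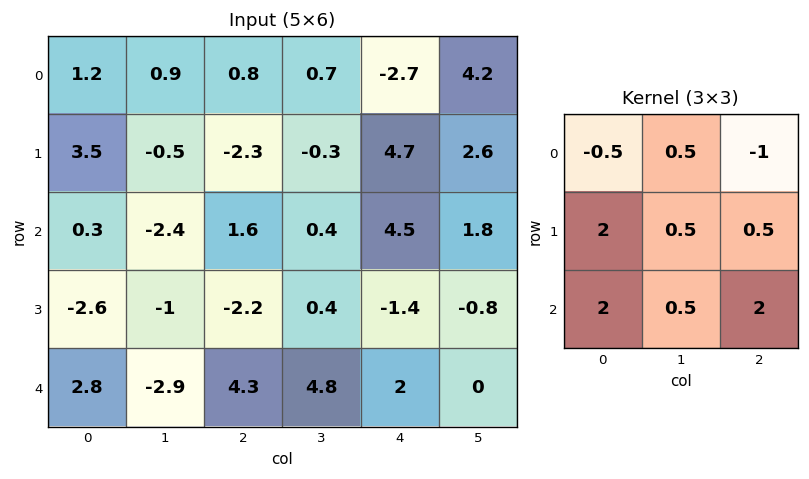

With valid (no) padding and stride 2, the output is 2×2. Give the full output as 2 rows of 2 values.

7.25 12.65
3 5

Output[0,0]: The receptive field on the input at this output position is [1.2 0.9 0.8 / 3.5 -0.5 -2.3 / 0.3 -2.4 1.6]. Elementwise product with the kernel and sum: 1.2·-0.5 + 0.9·0.5 + 0.8·-1 + 3.5·2 + -0.5·0.5 + -2.3·0.5 + 0.3·2 + -2.4·0.5 + 1.6·2.
Output[0,1]: The receptive field on the input at this output position is [0.8 0.7 -2.7 / -2.3 -0.3 4.7 / 1.6 0.4 4.5]. Elementwise product with the kernel and sum: 0.8·-0.5 + 0.7·0.5 + -2.7·-1 + -2.3·2 + -0.3·0.5 + 4.7·0.5 + 1.6·2 + 0.4·0.5 + 4.5·2.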